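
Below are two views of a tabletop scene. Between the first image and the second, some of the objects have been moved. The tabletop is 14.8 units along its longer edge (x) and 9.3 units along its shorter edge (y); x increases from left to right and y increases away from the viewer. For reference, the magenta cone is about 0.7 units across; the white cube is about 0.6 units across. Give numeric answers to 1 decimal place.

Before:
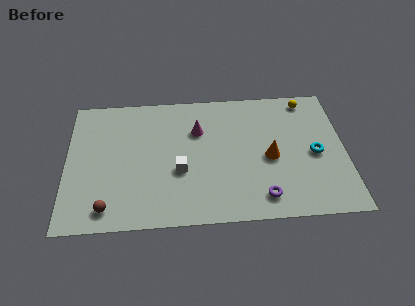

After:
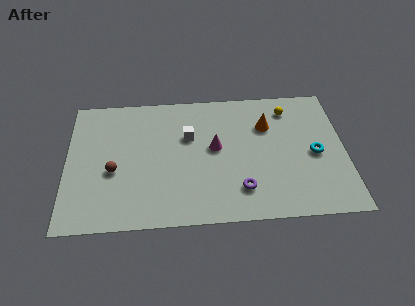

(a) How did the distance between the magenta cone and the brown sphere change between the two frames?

-1.4

The distance was about 7.0 in the first image and 5.6 in the second, so they moved 1.4 units closer together.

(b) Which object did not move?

the cyan torus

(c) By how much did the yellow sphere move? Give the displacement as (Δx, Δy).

(-1.0, -0.6)

The yellow sphere started near (12.9, 8.2) and ended near (11.9, 7.6).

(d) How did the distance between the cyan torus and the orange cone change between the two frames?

+0.9

They were about 2.4 units apart before and 3.3 after — 0.9 units further apart.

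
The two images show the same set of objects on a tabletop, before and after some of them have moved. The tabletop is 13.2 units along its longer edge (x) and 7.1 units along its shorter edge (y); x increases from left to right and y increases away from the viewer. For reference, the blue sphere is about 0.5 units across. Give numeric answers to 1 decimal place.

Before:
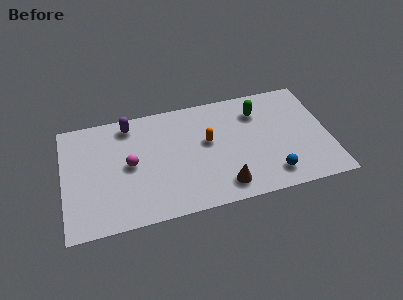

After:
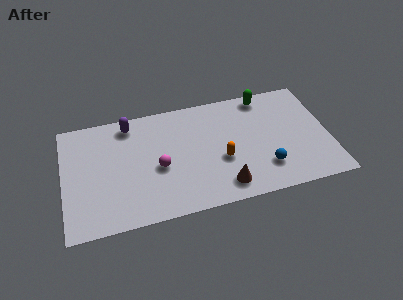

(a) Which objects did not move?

the brown cone and the purple capsule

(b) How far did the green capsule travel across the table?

1.0

The green capsule moved from about (9.8, 5.4) to (10.2, 6.3), a distance of √(0.4² + 0.9²) ≈ 1.0.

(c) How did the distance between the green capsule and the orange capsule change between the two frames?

+1.3

The distance was about 2.9 in the first image and 4.2 in the second, so they moved 1.3 units further apart.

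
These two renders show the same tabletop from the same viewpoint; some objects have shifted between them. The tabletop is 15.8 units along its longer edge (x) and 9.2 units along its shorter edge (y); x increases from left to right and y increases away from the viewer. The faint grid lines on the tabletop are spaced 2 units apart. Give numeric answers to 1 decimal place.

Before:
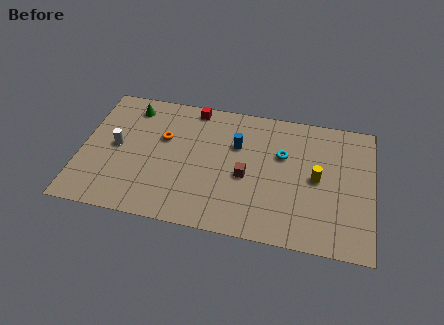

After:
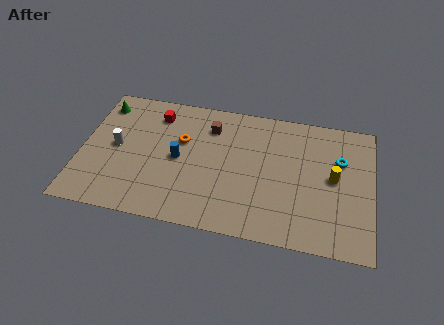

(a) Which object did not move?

the white cylinder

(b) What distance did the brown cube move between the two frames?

3.7

From (9.0, 4.0) to (6.9, 7.1), the brown cube covered √(2.1² + 3.1²) ≈ 3.7 units.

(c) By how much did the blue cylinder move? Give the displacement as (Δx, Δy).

(-3.1, -1.6)

The blue cylinder started near (8.4, 6.1) and ended near (5.3, 4.5).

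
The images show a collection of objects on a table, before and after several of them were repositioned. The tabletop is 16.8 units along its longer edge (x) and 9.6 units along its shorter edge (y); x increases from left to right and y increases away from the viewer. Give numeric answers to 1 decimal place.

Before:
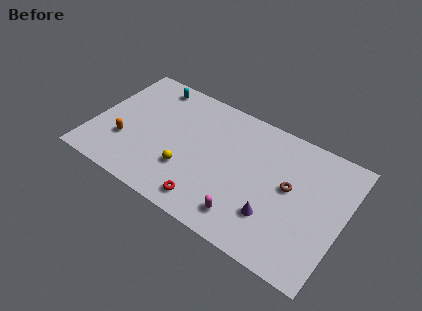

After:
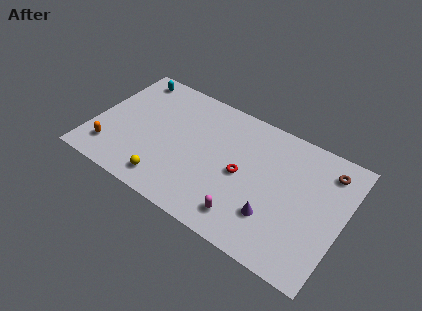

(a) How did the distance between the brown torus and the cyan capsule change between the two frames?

+3.2

Before: roughly 10.5 units apart; after: 13.7. That's 3.2 units further apart.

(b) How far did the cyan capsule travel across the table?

1.5

The cyan capsule moved from about (3.2, 8.4) to (1.7, 8.4), a distance of √(1.5² + 0.0²) ≈ 1.5.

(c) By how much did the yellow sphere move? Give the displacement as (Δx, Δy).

(-1.1, -1.5)

The yellow sphere started near (6.6, 3.0) and ended near (5.5, 1.5).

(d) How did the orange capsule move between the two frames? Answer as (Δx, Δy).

(-0.8, -1.1)

From the two frames, the orange capsule sits at roughly (2.3, 3.1) before and (1.5, 2.0) after.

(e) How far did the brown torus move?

3.3

The brown torus moved from about (13.2, 5.3) to (15.4, 7.8), a distance of √(2.2² + 2.5²) ≈ 3.3.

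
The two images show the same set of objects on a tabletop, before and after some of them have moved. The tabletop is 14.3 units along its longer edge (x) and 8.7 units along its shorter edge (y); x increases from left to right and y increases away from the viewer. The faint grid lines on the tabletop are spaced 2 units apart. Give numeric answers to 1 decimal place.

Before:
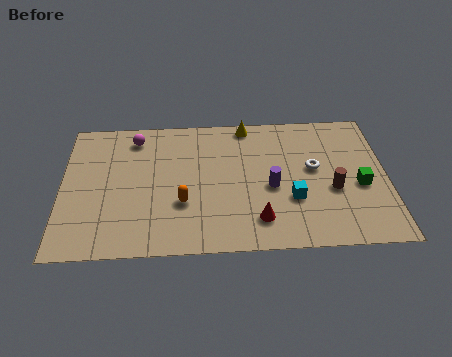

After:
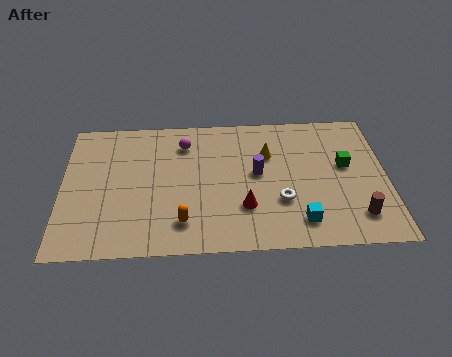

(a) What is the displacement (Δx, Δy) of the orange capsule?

(0.0, -1.2)

The orange capsule started near (5.3, 3.0) and ended near (5.3, 1.8).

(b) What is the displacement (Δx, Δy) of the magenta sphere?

(2.2, -0.5)

The magenta sphere was at about (3.2, 7.3) and moved to about (5.4, 6.8).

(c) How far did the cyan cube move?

1.4

The cyan cube was near (10.1, 3.0) before and (10.4, 1.6) after, so it travelled √(0.3² + 1.4²) ≈ 1.4 units.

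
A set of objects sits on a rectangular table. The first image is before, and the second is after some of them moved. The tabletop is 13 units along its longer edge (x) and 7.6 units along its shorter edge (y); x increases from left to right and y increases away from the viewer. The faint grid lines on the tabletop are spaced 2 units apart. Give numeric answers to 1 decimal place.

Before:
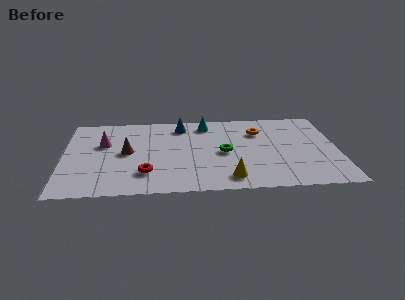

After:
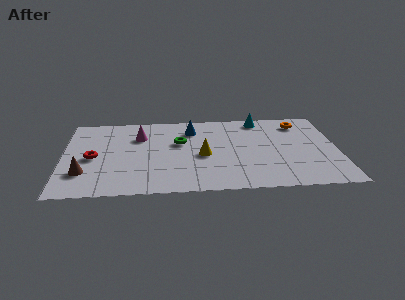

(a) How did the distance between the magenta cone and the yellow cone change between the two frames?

-3.3

Before: roughly 6.9 units apart; after: 3.6. That's 3.3 units closer together.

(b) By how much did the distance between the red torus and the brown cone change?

-0.7

The distance was about 2.2 in the first image and 1.5 in the second, so they moved 0.7 units closer together.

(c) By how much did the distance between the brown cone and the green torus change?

+0.6

They were about 4.6 units apart before and 5.2 after — 0.6 units further apart.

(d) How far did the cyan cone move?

2.6

The cyan cone moved from about (6.8, 6.4) to (9.4, 6.7), a distance of √(2.6² + 0.3²) ≈ 2.6.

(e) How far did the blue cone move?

0.6

The blue cone moved from about (5.6, 6.3) to (6.1, 5.9), a distance of √(0.5² + 0.4²) ≈ 0.6.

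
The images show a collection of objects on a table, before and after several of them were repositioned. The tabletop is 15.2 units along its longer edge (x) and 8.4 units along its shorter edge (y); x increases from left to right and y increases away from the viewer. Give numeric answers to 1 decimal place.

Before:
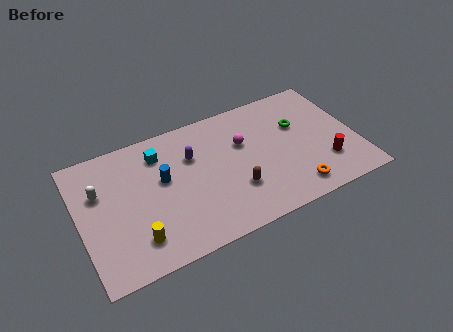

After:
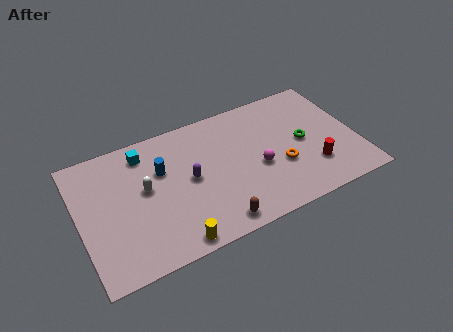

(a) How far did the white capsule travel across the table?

2.5

From (1.2, 5.5) to (3.6, 4.7), the white capsule covered √(2.4² + 0.8²) ≈ 2.5 units.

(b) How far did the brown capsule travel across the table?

2.1

From (8.3, 2.6) to (7.0, 1.0), the brown capsule covered √(1.3² + 1.6²) ≈ 2.1 units.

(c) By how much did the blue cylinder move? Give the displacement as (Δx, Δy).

(0.0, 0.6)

The blue cylinder was at about (4.6, 4.9) and moved to about (4.6, 5.5).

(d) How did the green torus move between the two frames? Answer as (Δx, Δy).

(0.1, -1.2)

From the two frames, the green torus sits at roughly (12.2, 5.4) before and (12.3, 4.2) after.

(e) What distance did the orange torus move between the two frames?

1.9

The orange torus moved from about (11.4, 1.3) to (10.9, 3.1), a distance of √(0.5² + 1.8²) ≈ 1.9.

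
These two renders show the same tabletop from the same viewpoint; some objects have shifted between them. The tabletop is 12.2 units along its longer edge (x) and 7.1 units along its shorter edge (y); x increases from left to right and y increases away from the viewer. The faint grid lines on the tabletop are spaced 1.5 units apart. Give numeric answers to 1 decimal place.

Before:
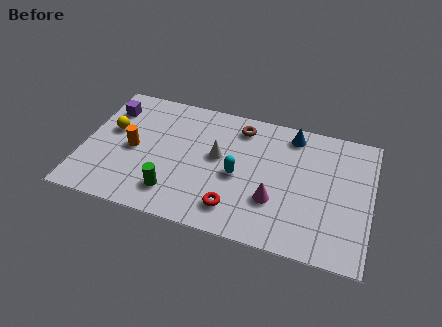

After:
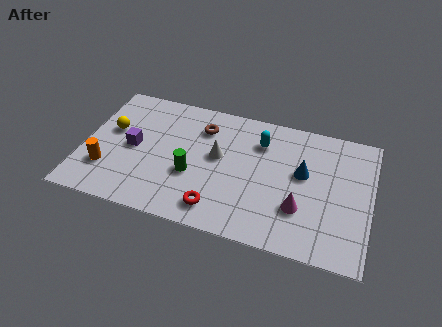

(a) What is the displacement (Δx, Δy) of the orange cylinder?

(-1.0, -1.4)

The orange cylinder was at about (2.1, 3.4) and moved to about (1.1, 2.0).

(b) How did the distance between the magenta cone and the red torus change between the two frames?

+1.7

The distance was about 1.8 in the first image and 3.5 in the second, so they moved 1.7 units further apart.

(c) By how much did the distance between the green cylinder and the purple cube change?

-2.3

Before: roughly 5.0 units apart; after: 2.7. That's 2.3 units closer together.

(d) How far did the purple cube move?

2.2

From (0.9, 5.4) to (2.1, 3.5), the purple cube covered √(1.2² + 1.9²) ≈ 2.2 units.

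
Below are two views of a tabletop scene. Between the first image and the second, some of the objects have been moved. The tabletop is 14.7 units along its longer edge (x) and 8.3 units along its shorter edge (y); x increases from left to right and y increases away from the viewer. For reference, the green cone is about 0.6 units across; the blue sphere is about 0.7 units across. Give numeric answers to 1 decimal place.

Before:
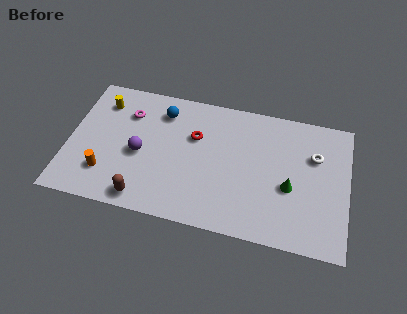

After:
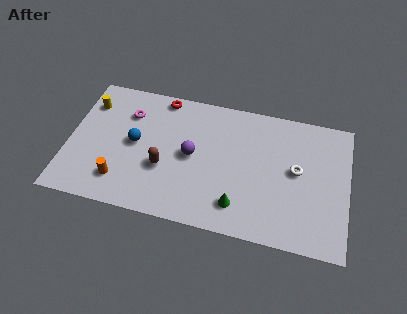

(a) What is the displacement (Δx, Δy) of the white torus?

(-0.9, -1.1)

The white torus started near (12.9, 5.6) and ended near (12.0, 4.5).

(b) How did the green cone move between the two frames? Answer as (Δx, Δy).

(-2.6, -1.7)

The green cone was at about (11.7, 3.4) and moved to about (9.1, 1.7).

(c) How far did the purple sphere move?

2.7

The purple sphere was near (3.8, 3.7) before and (6.5, 4.2) after, so it travelled √(2.7² + 0.5²) ≈ 2.7 units.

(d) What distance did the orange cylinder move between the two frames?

0.9

The orange cylinder moved from about (2.1, 2.1) to (2.9, 1.8), a distance of √(0.8² + 0.3²) ≈ 0.9.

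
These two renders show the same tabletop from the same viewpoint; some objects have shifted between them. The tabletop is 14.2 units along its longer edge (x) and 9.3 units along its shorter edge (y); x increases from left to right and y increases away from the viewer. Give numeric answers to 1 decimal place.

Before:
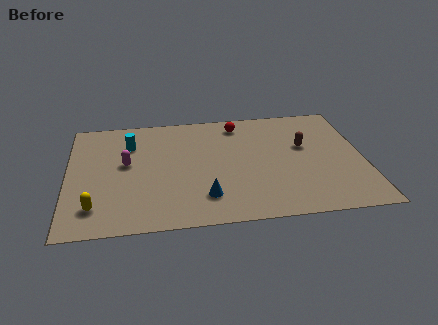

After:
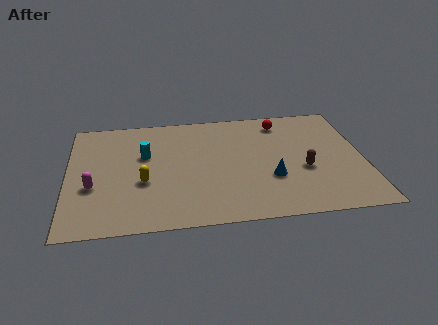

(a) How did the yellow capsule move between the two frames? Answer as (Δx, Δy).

(2.3, 1.7)

From the two frames, the yellow capsule sits at roughly (1.3, 1.9) before and (3.6, 3.6) after.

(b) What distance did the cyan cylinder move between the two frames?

1.2

The cyan cylinder was near (3.0, 6.8) before and (3.7, 5.8) after, so it travelled √(0.7² + 1.0²) ≈ 1.2 units.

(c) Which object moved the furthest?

the blue cone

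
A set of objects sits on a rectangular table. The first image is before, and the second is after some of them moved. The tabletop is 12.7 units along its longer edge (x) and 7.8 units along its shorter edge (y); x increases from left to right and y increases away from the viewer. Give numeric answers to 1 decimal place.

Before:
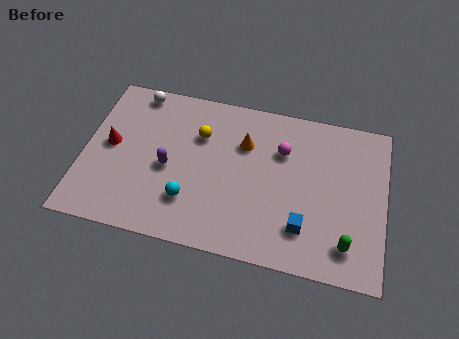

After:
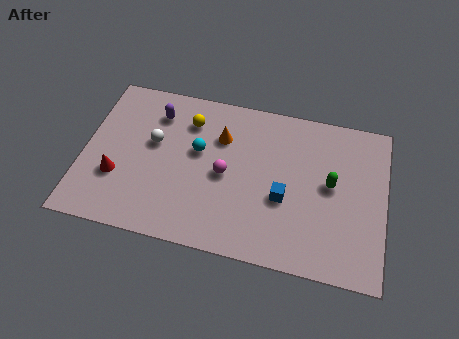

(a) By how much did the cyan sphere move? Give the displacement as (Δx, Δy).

(0.2, 2.5)

From the two frames, the cyan sphere sits at roughly (4.6, 2.1) before and (4.8, 4.6) after.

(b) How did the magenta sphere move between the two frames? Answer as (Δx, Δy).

(-2.3, -1.7)

The magenta sphere was at about (8.3, 5.4) and moved to about (6.0, 3.7).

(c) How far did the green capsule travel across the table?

2.8

From (11.2, 1.5) to (10.4, 4.2), the green capsule covered √(0.8² + 2.7²) ≈ 2.8 units.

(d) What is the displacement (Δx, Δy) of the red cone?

(0.4, -1.5)

The red cone was at about (1.1, 4.1) and moved to about (1.5, 2.6).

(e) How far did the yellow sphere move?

0.8

The yellow sphere moved from about (4.8, 5.4) to (4.3, 6.0), a distance of √(0.5² + 0.6²) ≈ 0.8.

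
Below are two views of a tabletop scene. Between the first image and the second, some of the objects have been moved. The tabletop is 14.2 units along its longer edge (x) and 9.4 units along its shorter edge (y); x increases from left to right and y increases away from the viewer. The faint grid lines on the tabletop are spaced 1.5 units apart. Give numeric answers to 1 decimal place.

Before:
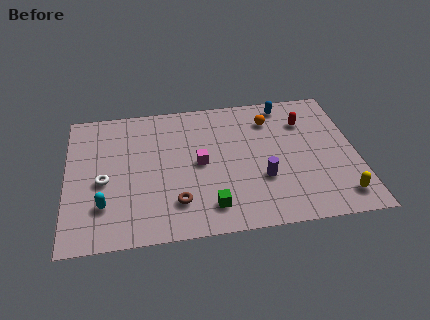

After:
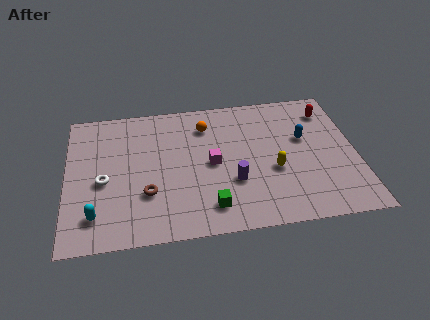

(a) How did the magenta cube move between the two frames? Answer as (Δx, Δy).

(0.6, -0.1)

The magenta cube was at about (6.5, 4.7) and moved to about (7.1, 4.6).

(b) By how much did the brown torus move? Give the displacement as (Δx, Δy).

(-1.4, 0.8)

The brown torus started near (5.3, 2.2) and ended near (3.9, 3.0).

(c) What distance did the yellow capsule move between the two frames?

3.8

The yellow capsule moved from about (13.2, 1.5) to (10.1, 3.7), a distance of √(3.1² + 2.2²) ≈ 3.8.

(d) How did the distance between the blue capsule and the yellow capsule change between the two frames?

-4.6

The distance was about 7.2 in the first image and 2.6 in the second, so they moved 4.6 units closer together.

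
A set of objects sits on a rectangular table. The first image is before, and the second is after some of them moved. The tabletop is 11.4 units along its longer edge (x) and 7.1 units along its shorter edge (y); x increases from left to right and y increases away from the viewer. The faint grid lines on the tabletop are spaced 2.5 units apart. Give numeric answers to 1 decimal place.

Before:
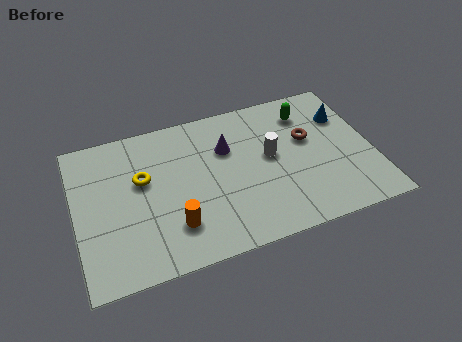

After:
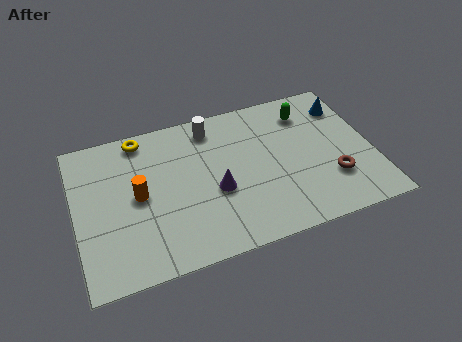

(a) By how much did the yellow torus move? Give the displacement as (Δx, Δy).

(0.1, 2.0)

The yellow torus was at about (2.6, 4.3) and moved to about (2.7, 6.3).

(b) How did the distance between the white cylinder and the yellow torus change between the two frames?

-2.2

They were about 4.9 units apart before and 2.7 after — 2.2 units closer together.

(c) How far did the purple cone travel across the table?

2.0

The purple cone moved from about (5.9, 4.8) to (5.3, 2.9), a distance of √(0.6² + 1.9²) ≈ 2.0.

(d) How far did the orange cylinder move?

2.2

The orange cylinder was near (3.6, 1.8) before and (2.4, 3.6) after, so it travelled √(1.2² + 1.8²) ≈ 2.2 units.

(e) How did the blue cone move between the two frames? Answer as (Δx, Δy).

(0.1, 0.5)

The blue cone was at about (10.5, 5.0) and moved to about (10.6, 5.5).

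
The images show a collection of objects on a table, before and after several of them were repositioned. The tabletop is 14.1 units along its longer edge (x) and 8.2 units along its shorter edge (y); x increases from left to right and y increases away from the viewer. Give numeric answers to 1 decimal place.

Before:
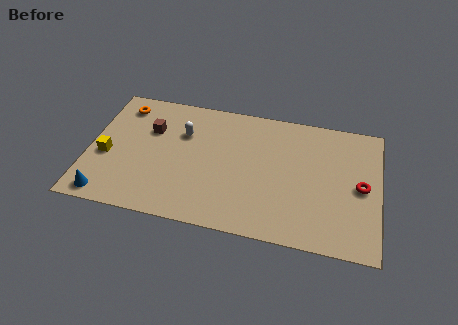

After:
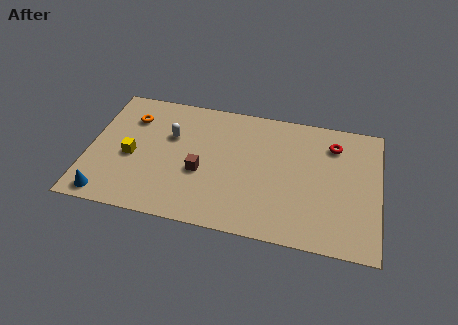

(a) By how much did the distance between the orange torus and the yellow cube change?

-0.9

The distance was about 3.4 in the first image and 2.5 in the second, so they moved 0.9 units closer together.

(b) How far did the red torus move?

2.8

From (13.2, 4.0) to (11.8, 6.4), the red torus covered √(1.4² + 2.4²) ≈ 2.8 units.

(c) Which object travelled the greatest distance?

the brown cube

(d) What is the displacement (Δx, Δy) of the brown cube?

(2.6, -2.2)

From the two frames, the brown cube sits at roughly (2.9, 5.5) before and (5.5, 3.3) after.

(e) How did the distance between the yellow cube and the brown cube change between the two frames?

+0.5

The distance was about 2.9 in the first image and 3.4 in the second, so they moved 0.5 units further apart.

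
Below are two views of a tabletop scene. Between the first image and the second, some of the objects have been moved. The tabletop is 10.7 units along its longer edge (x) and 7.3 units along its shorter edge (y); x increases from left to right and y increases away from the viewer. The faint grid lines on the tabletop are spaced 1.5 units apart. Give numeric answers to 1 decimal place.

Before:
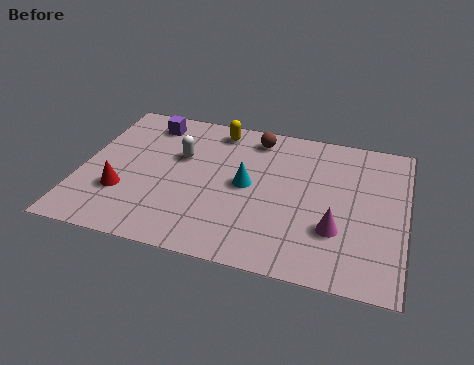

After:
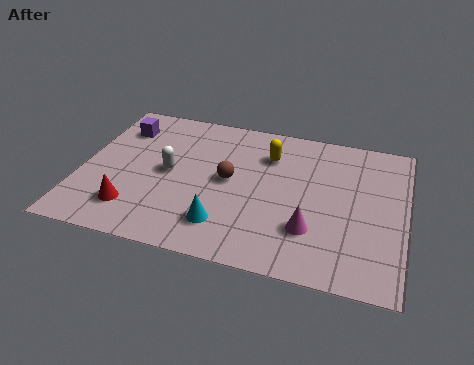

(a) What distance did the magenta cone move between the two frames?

0.8

The magenta cone was near (8.5, 2.3) before and (7.7, 2.1) after, so it travelled √(0.8² + 0.2²) ≈ 0.8 units.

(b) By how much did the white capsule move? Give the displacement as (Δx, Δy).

(-0.3, -0.9)

The white capsule was at about (3.2, 4.6) and moved to about (2.9, 3.7).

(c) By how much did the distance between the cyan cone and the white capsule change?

+0.4

Before: roughly 2.5 units apart; after: 2.9. That's 0.4 units further apart.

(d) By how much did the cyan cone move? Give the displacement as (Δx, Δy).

(-0.6, -2.1)

The cyan cone started near (5.5, 3.7) and ended near (4.9, 1.6).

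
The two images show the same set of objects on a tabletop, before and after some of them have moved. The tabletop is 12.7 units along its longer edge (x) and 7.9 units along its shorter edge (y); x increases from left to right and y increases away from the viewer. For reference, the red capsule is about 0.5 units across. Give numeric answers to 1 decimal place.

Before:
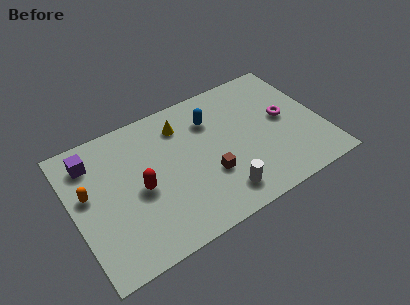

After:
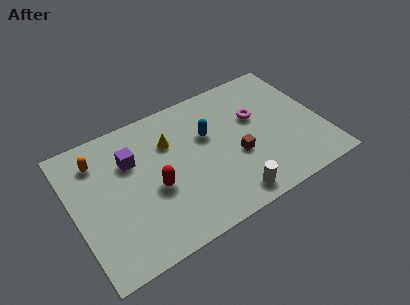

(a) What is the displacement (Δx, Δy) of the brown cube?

(1.5, 0.4)

The brown cube was at about (6.7, 2.7) and moved to about (8.2, 3.1).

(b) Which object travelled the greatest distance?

the purple cube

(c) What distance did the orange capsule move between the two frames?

1.7

From (0.8, 4.6) to (1.5, 6.2), the orange capsule covered √(0.7² + 1.6²) ≈ 1.7 units.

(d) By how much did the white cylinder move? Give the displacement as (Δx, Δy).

(0.4, -0.4)

The white cylinder started near (7.1, 1.4) and ended near (7.5, 1.0).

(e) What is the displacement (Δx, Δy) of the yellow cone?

(-0.7, -0.7)

The yellow cone started near (5.8, 6.2) and ended near (5.1, 5.5).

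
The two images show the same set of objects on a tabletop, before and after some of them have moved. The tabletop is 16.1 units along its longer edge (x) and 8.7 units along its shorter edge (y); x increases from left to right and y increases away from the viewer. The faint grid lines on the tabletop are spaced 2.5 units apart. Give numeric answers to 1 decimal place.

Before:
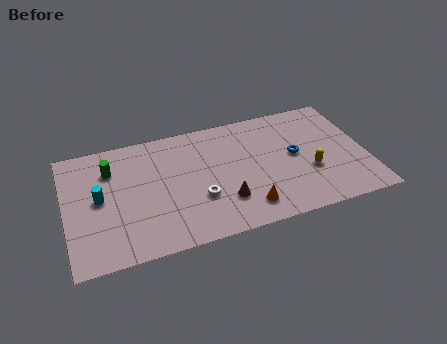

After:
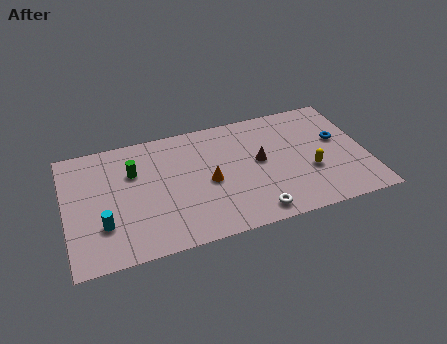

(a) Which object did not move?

the yellow capsule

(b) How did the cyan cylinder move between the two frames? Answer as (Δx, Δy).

(0.1, -1.9)

The cyan cylinder started near (1.8, 4.5) and ended near (1.9, 2.6).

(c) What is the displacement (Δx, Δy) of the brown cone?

(2.1, 2.3)

The brown cone started near (8.3, 2.4) and ended near (10.4, 4.7).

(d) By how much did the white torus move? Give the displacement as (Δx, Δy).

(2.8, -1.9)

From the two frames, the white torus sits at roughly (7.0, 3.0) before and (9.8, 1.1) after.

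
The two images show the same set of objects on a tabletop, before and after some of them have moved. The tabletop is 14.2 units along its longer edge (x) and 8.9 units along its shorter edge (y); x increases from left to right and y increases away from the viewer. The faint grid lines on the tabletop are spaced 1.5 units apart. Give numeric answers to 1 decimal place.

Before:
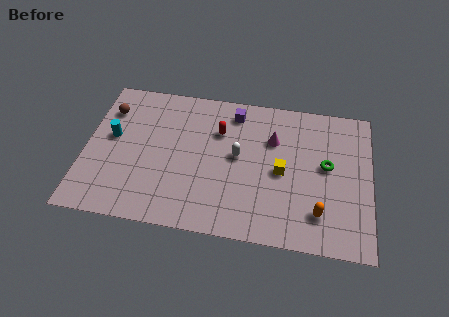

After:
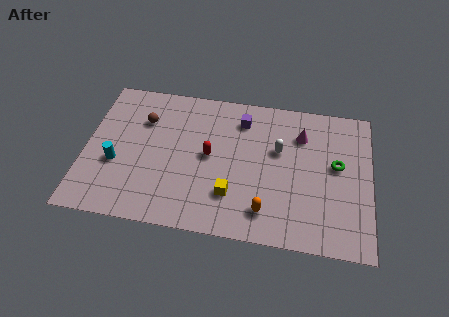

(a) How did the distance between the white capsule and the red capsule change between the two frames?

+1.8

They were about 1.7 units apart before and 3.5 after — 1.8 units further apart.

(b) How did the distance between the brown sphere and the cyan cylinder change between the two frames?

+1.4

They were about 1.7 units apart before and 3.1 after — 1.4 units further apart.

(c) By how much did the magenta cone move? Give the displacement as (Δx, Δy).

(1.4, 0.5)

The magenta cone started near (9.3, 6.1) and ended near (10.7, 6.6).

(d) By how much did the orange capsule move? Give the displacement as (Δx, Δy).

(-2.6, -0.3)

The orange capsule was at about (11.7, 2.0) and moved to about (9.1, 1.7).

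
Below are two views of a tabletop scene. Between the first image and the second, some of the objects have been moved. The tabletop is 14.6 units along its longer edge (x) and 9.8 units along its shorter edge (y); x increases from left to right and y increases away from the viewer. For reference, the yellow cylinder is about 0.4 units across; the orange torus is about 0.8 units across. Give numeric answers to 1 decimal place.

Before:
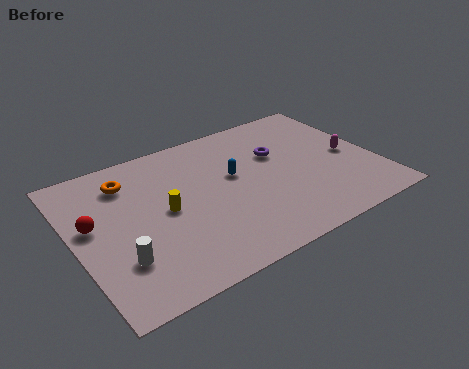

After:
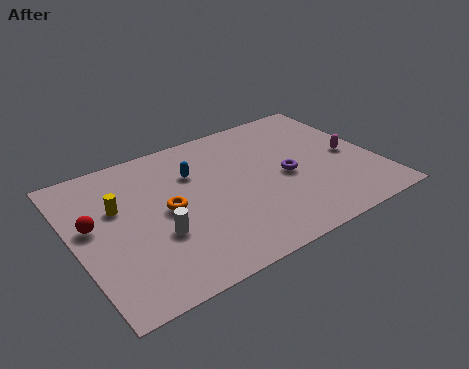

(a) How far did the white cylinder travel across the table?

2.0

From (1.8, 2.8) to (3.7, 3.5), the white cylinder covered √(1.9² + 0.7²) ≈ 2.0 units.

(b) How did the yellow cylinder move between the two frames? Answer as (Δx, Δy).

(-2.1, 1.3)

The yellow cylinder was at about (4.3, 4.9) and moved to about (2.2, 6.2).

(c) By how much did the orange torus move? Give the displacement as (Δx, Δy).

(1.5, -2.8)

The orange torus started near (2.9, 7.7) and ended near (4.4, 4.9).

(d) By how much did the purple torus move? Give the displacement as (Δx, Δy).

(0.1, -1.8)

The purple torus started near (10.1, 6.3) and ended near (10.2, 4.5).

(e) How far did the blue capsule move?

2.1

From (7.8, 5.7) to (6.0, 6.8), the blue capsule covered √(1.8² + 1.1²) ≈ 2.1 units.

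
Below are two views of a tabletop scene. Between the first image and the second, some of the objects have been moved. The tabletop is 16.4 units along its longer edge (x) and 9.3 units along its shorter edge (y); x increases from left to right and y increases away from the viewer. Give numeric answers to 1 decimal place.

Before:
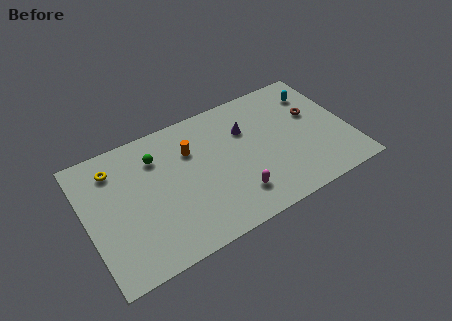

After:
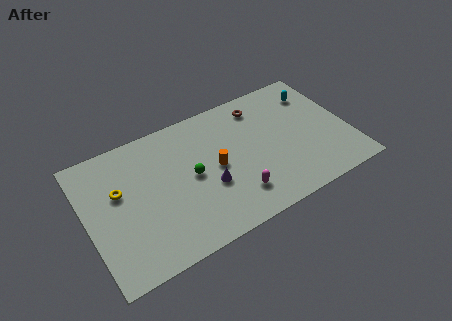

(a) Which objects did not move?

the magenta capsule and the cyan capsule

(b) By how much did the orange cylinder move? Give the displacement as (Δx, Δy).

(1.3, -1.9)

From the two frames, the orange cylinder sits at roughly (6.7, 6.5) before and (8.0, 4.6) after.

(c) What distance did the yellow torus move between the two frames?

1.7

The yellow torus was near (2.0, 7.4) before and (2.1, 5.7) after, so it travelled √(0.1² + 1.7²) ≈ 1.7 units.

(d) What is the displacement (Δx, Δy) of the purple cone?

(-2.8, -2.9)

The purple cone started near (10.2, 6.4) and ended near (7.4, 3.5).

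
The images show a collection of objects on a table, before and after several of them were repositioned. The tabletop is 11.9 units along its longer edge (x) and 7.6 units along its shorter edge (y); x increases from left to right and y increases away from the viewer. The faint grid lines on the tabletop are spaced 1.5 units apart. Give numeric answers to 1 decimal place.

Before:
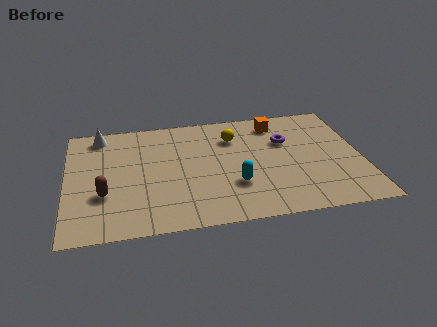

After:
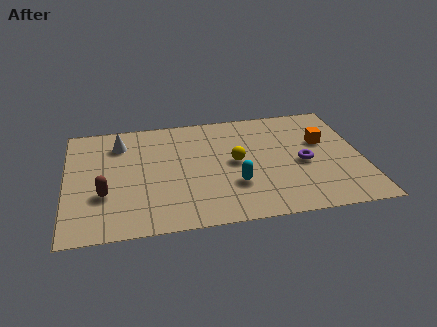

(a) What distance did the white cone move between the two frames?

1.1

From (1.4, 6.6) to (2.2, 5.9), the white cone covered √(0.8² + 0.7²) ≈ 1.1 units.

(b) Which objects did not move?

the cyan capsule and the brown capsule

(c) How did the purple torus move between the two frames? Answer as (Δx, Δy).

(0.6, -1.6)

The purple torus was at about (8.9, 5.0) and moved to about (9.5, 3.4).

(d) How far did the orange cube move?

2.4

The orange cube was near (8.6, 6.3) before and (10.4, 4.7) after, so it travelled √(1.8² + 1.6²) ≈ 2.4 units.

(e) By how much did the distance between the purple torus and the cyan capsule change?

-0.4

They were about 3.4 units apart before and 3.0 after — 0.4 units closer together.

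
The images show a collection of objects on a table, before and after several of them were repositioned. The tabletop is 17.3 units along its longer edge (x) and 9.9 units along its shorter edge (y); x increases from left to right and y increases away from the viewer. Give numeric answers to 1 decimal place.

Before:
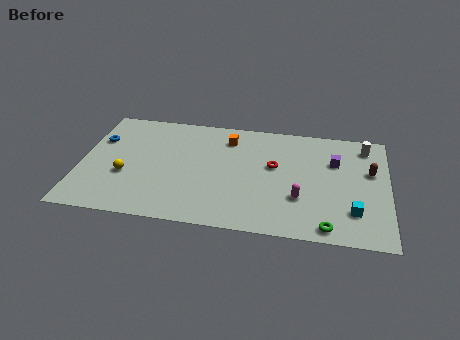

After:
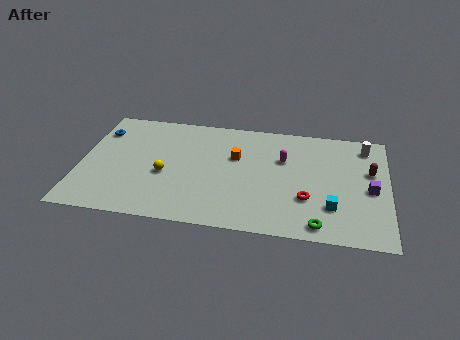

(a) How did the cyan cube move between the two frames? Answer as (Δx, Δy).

(-1.2, 0.2)

From the two frames, the cyan cube sits at roughly (15.4, 2.5) before and (14.2, 2.7) after.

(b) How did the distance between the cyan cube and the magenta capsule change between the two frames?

+1.6

Before: roughly 3.1 units apart; after: 4.7. That's 1.6 units further apart.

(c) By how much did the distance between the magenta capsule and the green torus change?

+3.1

They were about 2.7 units apart before and 5.8 after — 3.1 units further apart.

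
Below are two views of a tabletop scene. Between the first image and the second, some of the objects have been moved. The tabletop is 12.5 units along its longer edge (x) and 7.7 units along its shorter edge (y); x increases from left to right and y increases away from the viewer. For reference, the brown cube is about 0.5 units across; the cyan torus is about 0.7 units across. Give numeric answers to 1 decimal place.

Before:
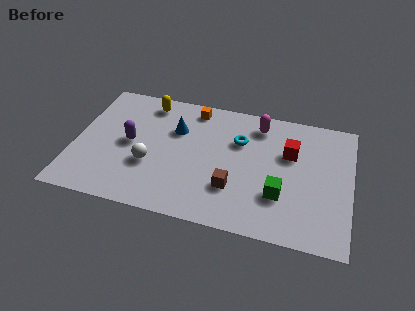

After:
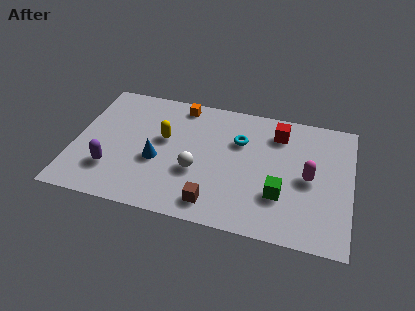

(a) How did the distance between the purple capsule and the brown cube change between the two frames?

-0.3

The distance was about 5.1 in the first image and 4.8 in the second, so they moved 0.3 units closer together.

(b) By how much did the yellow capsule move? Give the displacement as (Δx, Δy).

(0.9, -2.1)

The yellow capsule was at about (3.1, 6.6) and moved to about (4.0, 4.5).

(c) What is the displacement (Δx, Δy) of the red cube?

(-0.6, 1.1)

The red cube started near (9.7, 5.0) and ended near (9.1, 6.1).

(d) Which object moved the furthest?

the magenta capsule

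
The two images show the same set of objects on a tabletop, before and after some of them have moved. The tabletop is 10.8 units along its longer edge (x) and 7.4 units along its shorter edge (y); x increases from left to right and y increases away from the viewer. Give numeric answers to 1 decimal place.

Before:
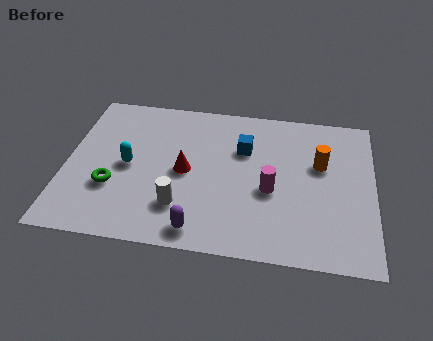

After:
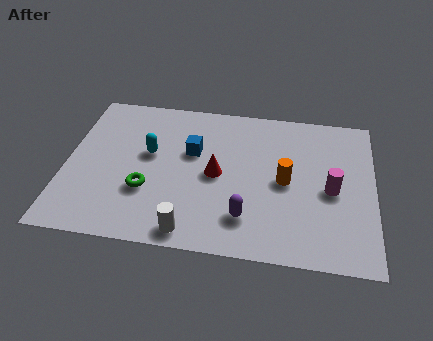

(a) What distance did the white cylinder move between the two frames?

1.2

The white cylinder moved from about (4.1, 1.9) to (4.5, 0.8), a distance of √(0.4² + 1.1²) ≈ 1.2.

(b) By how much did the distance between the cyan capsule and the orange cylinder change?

-1.9

They were about 6.8 units apart before and 4.9 after — 1.9 units closer together.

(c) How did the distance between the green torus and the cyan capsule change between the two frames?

+0.6

They were about 1.2 units apart before and 1.8 after — 0.6 units further apart.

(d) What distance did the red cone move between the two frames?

1.1

The red cone was near (4.2, 3.6) before and (5.3, 3.6) after, so it travelled √(1.1² + 0.0²) ≈ 1.1 units.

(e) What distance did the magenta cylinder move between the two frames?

2.1

From (7.2, 3.1) to (9.3, 3.4), the magenta cylinder covered √(2.1² + 0.3²) ≈ 2.1 units.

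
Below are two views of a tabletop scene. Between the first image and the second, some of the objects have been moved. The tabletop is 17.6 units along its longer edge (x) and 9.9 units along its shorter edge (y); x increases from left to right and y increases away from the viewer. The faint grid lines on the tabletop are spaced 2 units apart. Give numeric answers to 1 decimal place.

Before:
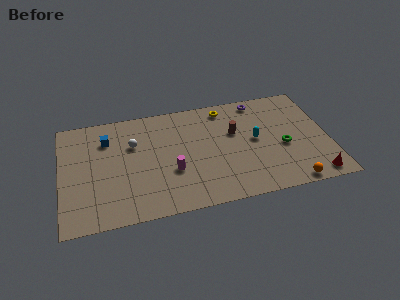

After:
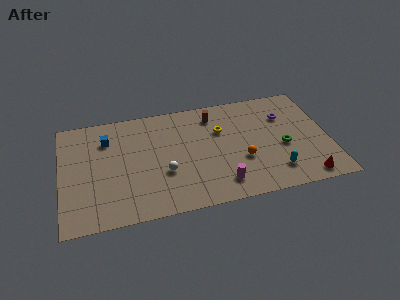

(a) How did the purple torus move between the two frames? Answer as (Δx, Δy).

(1.6, -1.8)

From the two frames, the purple torus sits at roughly (13.3, 8.8) before and (14.9, 7.0) after.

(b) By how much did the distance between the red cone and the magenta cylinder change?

-4.0

The distance was about 9.5 in the first image and 5.5 in the second, so they moved 4.0 units closer together.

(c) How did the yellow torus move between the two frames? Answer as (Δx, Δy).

(-0.4, -2.0)

The yellow torus started near (11.0, 8.6) and ended near (10.6, 6.6).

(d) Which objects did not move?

the green torus and the blue cube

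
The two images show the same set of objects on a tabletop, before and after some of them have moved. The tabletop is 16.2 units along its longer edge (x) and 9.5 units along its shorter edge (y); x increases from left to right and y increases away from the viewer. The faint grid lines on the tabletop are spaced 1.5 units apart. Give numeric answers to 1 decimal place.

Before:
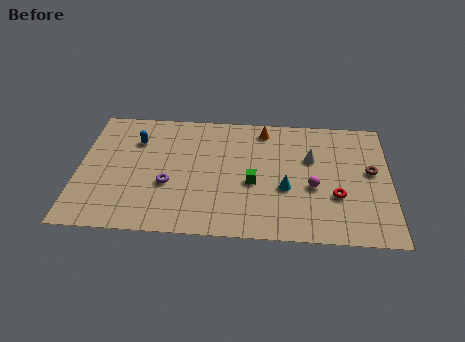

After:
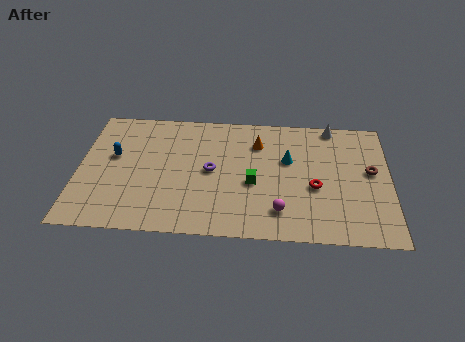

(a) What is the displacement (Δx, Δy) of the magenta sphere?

(-1.7, -1.9)

From the two frames, the magenta sphere sits at roughly (12.2, 3.9) before and (10.5, 2.0) after.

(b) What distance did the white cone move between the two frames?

2.8

The white cone was near (12.1, 6.1) before and (13.2, 8.7) after, so it travelled √(1.1² + 2.6²) ≈ 2.8 units.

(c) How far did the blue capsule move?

1.7

The blue capsule was near (2.9, 6.9) before and (1.8, 5.6) after, so it travelled √(1.1² + 1.3²) ≈ 1.7 units.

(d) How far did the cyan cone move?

2.2

From (10.8, 3.7) to (10.9, 5.9), the cyan cone covered √(0.1² + 2.2²) ≈ 2.2 units.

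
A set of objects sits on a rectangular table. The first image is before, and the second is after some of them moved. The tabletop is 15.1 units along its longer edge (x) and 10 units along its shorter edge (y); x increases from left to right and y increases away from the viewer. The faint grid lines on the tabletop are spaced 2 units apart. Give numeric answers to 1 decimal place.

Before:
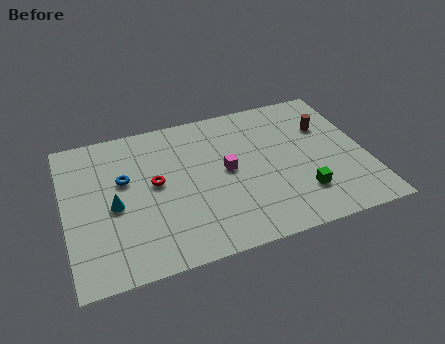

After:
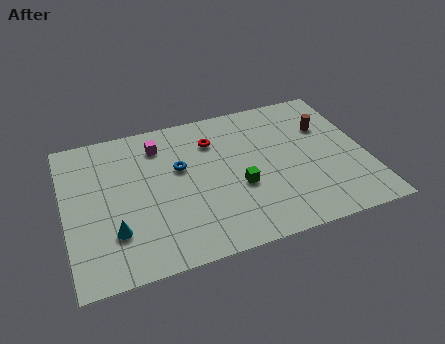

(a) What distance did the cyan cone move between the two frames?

1.7

From (2.4, 4.5) to (2.3, 2.8), the cyan cone covered √(0.1² + 1.7²) ≈ 1.7 units.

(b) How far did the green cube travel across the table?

3.3

From (11.6, 2.5) to (8.6, 3.9), the green cube covered √(3.0² + 1.4²) ≈ 3.3 units.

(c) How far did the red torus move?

3.7

The red torus moved from about (4.5, 5.4) to (7.6, 7.5), a distance of √(3.1² + 2.1²) ≈ 3.7.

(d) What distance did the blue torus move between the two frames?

2.8

The blue torus moved from about (3.0, 6.1) to (5.8, 6.1), a distance of √(2.8² + 0.0²) ≈ 2.8.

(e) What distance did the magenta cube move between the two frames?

4.3

From (8.1, 5.2) to (4.9, 8.0), the magenta cube covered √(3.2² + 2.8²) ≈ 4.3 units.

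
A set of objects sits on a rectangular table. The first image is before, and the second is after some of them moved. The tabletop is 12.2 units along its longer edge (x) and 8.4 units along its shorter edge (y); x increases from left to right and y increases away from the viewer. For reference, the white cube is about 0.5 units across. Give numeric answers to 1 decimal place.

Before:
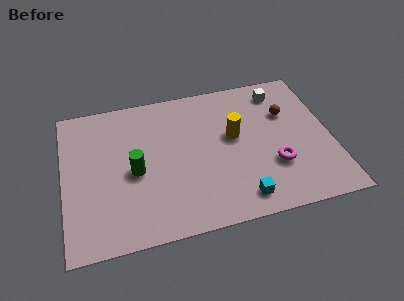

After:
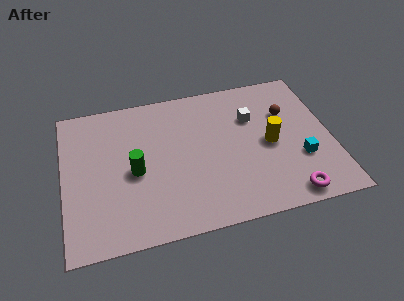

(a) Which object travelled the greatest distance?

the cyan cube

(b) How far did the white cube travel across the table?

1.9

From (10.1, 7.0) to (8.7, 5.7), the white cube covered √(1.4² + 1.3²) ≈ 1.9 units.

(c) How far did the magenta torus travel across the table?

1.9

The magenta torus moved from about (9.5, 2.7) to (10.0, 0.9), a distance of √(0.5² + 1.8²) ≈ 1.9.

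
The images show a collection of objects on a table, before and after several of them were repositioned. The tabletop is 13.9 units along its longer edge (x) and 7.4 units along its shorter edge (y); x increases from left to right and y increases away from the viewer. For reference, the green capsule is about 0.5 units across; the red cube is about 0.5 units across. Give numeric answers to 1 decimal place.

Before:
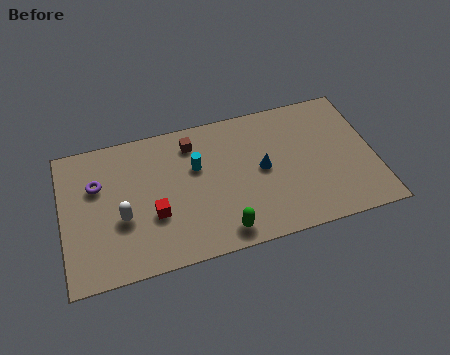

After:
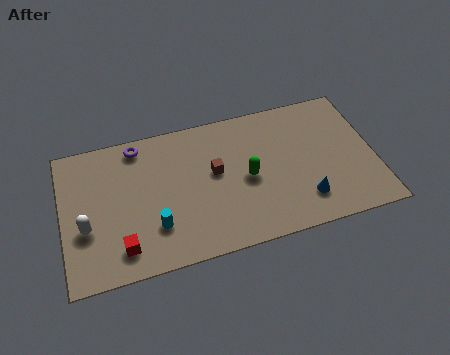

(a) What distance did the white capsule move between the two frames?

1.6

The white capsule moved from about (2.6, 2.9) to (1.0, 2.8), a distance of √(1.6² + 0.1²) ≈ 1.6.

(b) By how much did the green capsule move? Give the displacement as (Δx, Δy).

(1.3, 2.5)

The green capsule was at about (6.9, 1.0) and moved to about (8.2, 3.5).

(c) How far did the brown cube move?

2.0

From (5.9, 6.0) to (6.8, 4.2), the brown cube covered √(0.9² + 1.8²) ≈ 2.0 units.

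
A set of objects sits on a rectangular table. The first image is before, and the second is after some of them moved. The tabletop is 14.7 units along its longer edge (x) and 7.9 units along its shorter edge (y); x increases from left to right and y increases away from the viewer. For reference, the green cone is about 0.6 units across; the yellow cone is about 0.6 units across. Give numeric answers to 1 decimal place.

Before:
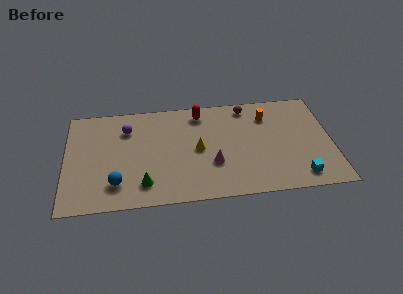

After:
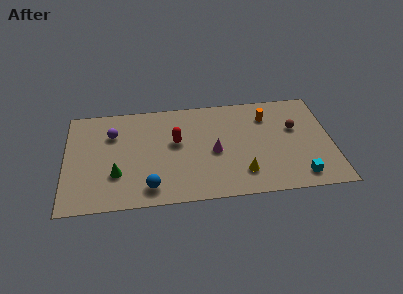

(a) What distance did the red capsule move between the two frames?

2.5

The red capsule moved from about (7.5, 6.7) to (6.1, 4.6), a distance of √(1.4² + 2.1²) ≈ 2.5.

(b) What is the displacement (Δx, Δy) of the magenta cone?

(0.1, 0.9)

From the two frames, the magenta cone sits at roughly (8.1, 2.7) before and (8.2, 3.6) after.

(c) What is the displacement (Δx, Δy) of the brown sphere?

(2.6, -2.0)

From the two frames, the brown sphere sits at roughly (10.1, 6.9) before and (12.7, 4.9) after.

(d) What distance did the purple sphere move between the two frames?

0.9

From (3.4, 5.9) to (2.6, 5.6), the purple sphere covered √(0.8² + 0.3²) ≈ 0.9 units.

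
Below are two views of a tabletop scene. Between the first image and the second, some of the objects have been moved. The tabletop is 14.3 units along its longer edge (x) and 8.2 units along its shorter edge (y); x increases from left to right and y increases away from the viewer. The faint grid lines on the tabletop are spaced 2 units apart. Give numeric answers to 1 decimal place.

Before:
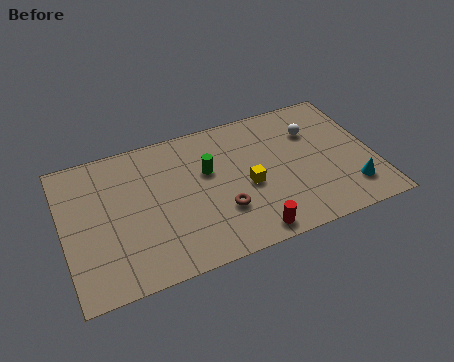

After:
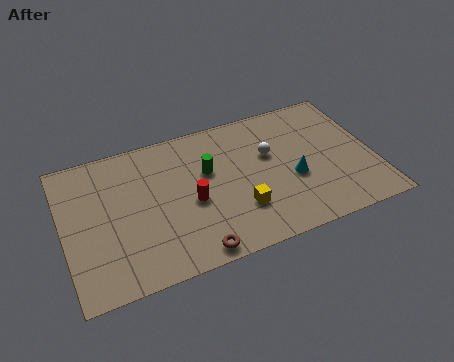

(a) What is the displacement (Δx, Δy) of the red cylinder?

(-2.4, 2.7)

The red cylinder was at about (8.2, 0.9) and moved to about (5.8, 3.6).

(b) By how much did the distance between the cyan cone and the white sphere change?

-2.2

The distance was about 4.2 in the first image and 2.0 in the second, so they moved 2.2 units closer together.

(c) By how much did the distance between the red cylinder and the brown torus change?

+0.8

Before: roughly 2.0 units apart; after: 2.8. That's 0.8 units further apart.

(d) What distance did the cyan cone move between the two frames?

2.9

From (13.0, 1.8) to (10.5, 3.3), the cyan cone covered √(2.5² + 1.5²) ≈ 2.9 units.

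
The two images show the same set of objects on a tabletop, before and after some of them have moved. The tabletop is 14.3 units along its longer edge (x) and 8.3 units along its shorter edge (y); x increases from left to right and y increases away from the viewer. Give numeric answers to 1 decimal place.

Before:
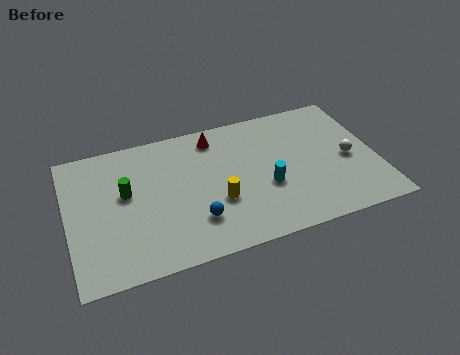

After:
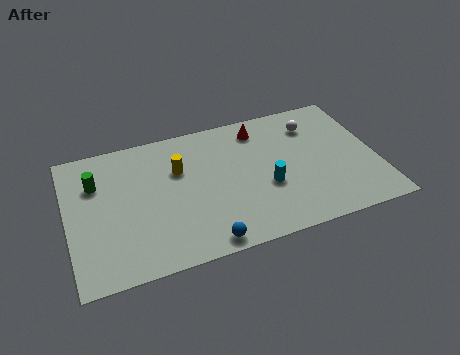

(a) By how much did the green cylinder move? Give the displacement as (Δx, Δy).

(-1.3, 1.0)

The green cylinder started near (2.7, 4.8) and ended near (1.4, 5.8).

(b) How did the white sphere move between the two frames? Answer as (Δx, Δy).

(-1.4, 2.6)

The white sphere started near (13.0, 3.8) and ended near (11.6, 6.4).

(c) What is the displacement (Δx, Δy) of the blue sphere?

(0.3, -1.4)

The blue sphere started near (5.7, 2.2) and ended near (6.0, 0.8).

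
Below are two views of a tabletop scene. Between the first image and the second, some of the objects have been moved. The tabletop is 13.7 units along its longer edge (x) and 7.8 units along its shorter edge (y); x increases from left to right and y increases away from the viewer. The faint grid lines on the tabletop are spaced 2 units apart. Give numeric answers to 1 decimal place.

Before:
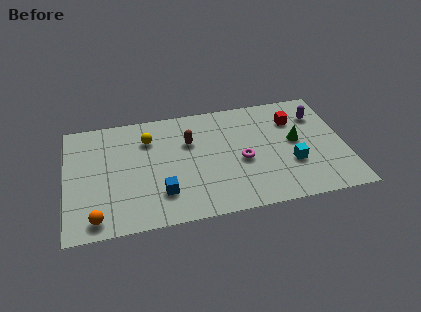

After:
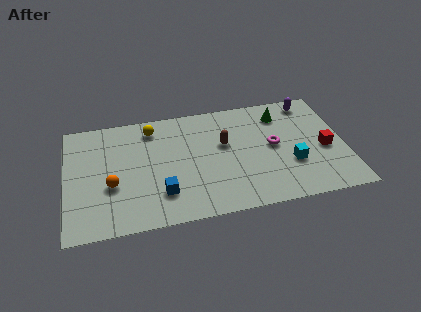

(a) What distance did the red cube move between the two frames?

2.7

The red cube was near (11.3, 5.7) before and (12.7, 3.4) after, so it travelled √(1.4² + 2.3²) ≈ 2.7 units.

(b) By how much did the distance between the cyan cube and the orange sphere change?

-0.9

They were about 9.7 units apart before and 8.8 after — 0.9 units closer together.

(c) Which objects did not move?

the cyan cube and the blue cube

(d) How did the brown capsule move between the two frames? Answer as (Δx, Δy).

(1.7, -0.5)

The brown capsule was at about (6.1, 5.2) and moved to about (7.8, 4.7).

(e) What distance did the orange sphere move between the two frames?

2.2

The orange sphere was near (1.4, 1.0) before and (2.2, 3.0) after, so it travelled √(0.8² + 2.0²) ≈ 2.2 units.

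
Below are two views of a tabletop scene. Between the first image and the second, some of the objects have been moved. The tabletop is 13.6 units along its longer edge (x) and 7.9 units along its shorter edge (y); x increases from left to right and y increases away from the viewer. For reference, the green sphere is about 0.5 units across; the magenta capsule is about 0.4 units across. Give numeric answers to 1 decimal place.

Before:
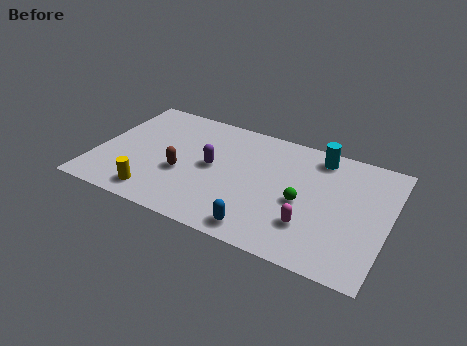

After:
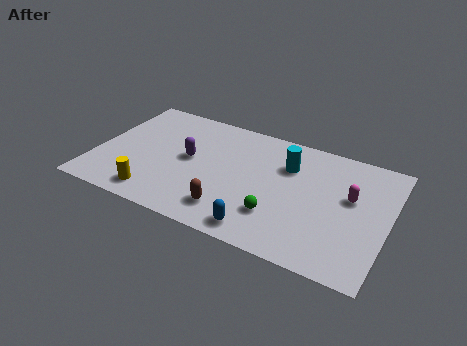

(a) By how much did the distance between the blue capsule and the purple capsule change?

+0.9

Before: roughly 4.1 units apart; after: 5.0. That's 0.9 units further apart.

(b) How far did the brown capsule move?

2.9

The brown capsule was near (4.1, 3.1) before and (6.6, 1.6) after, so it travelled √(2.5² + 1.5²) ≈ 2.9 units.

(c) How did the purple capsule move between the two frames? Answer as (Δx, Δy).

(-1.1, 0.1)

From the two frames, the purple capsule sits at roughly (5.4, 4.1) before and (4.3, 4.2) after.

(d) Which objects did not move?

the yellow cylinder and the blue capsule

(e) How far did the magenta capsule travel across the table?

3.0

From (10.2, 2.2) to (11.8, 4.7), the magenta capsule covered √(1.6² + 2.5²) ≈ 3.0 units.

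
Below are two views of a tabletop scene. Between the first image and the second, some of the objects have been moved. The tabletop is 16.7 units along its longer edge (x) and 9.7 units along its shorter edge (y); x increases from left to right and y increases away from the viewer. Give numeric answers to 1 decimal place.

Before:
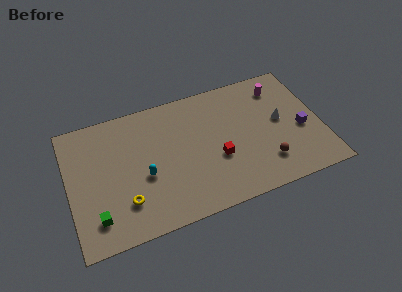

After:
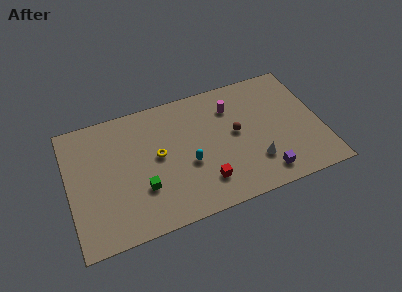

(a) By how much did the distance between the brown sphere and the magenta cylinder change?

-3.6

The distance was about 5.7 in the first image and 2.1 in the second, so they moved 3.6 units closer together.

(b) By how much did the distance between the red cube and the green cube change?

-4.2

They were about 8.3 units apart before and 4.1 after — 4.2 units closer together.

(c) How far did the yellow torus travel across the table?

3.6

From (3.5, 2.5) to (5.9, 5.2), the yellow torus covered √(2.4² + 2.7²) ≈ 3.6 units.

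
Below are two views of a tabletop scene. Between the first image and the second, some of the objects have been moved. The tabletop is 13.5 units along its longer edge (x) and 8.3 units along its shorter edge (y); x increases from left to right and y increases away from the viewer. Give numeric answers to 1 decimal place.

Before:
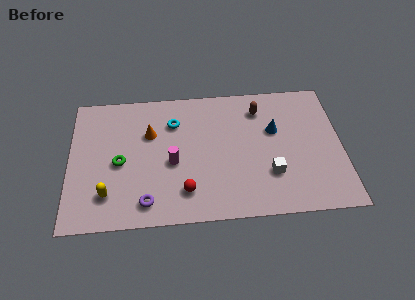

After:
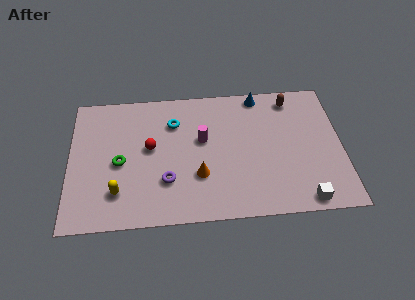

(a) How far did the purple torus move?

1.6

The purple torus moved from about (3.8, 1.3) to (4.8, 2.5), a distance of √(1.0² + 1.2²) ≈ 1.6.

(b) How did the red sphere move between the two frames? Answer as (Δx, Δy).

(-1.7, 2.8)

The red sphere was at about (5.7, 1.8) and moved to about (4.0, 4.6).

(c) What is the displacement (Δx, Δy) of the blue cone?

(-0.7, 2.3)

The blue cone was at about (10.2, 5.2) and moved to about (9.5, 7.5).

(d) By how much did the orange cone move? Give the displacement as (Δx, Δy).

(2.4, -2.8)

From the two frames, the orange cone sits at roughly (4.0, 5.5) before and (6.4, 2.7) after.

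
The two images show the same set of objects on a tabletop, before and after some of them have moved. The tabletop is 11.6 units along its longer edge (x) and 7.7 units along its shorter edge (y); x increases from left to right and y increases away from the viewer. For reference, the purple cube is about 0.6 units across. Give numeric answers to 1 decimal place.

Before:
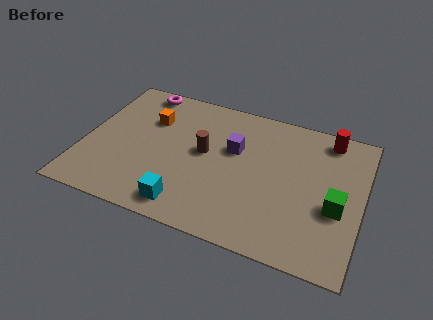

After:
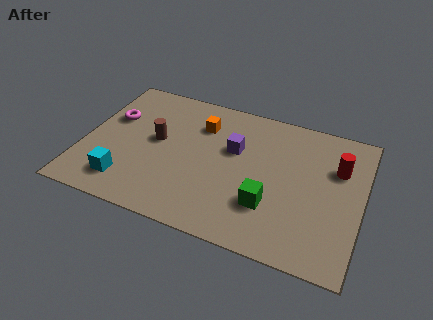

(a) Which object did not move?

the purple cube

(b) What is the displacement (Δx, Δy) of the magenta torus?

(-1.0, -2.0)

The magenta torus was at about (2.0, 6.9) and moved to about (1.0, 4.9).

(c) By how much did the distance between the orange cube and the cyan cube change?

+0.3

They were about 4.7 units apart before and 5.0 after — 0.3 units further apart.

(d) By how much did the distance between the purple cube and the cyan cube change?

+1.3

The distance was about 4.0 in the first image and 5.3 in the second, so they moved 1.3 units further apart.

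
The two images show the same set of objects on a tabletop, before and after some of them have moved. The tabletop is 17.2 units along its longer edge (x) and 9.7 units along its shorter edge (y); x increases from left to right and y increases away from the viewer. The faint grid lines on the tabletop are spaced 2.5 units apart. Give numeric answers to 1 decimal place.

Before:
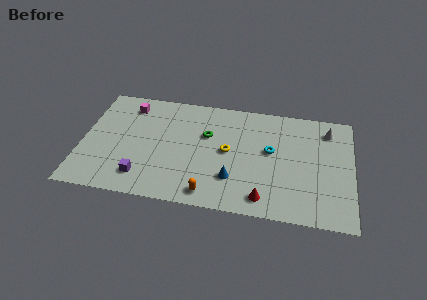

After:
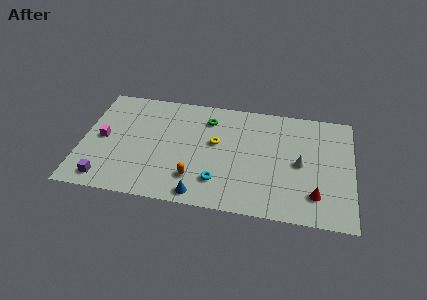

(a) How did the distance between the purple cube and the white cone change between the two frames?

-0.4

They were about 13.1 units apart before and 12.7 after — 0.4 units closer together.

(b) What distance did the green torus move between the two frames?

1.4

From (7.9, 6.2) to (7.9, 7.6), the green torus covered √(0.0² + 1.4²) ≈ 1.4 units.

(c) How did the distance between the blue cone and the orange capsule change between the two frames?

-0.7

The distance was about 2.1 in the first image and 1.4 in the second, so they moved 0.7 units closer together.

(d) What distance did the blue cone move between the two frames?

2.6

From (9.7, 2.7) to (7.7, 1.0), the blue cone covered √(2.0² + 1.7²) ≈ 2.6 units.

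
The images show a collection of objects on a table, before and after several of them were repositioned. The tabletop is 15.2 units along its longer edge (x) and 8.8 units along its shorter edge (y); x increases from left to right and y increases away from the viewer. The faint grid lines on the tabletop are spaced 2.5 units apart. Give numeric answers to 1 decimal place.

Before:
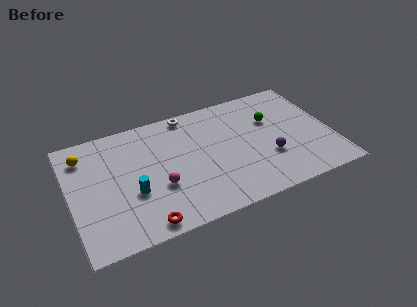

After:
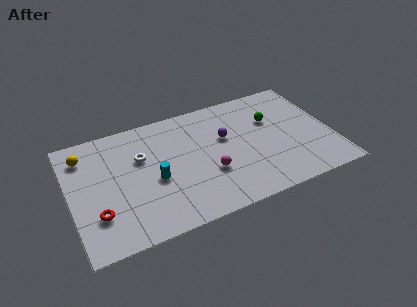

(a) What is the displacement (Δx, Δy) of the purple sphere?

(-2.3, 2.4)

The purple sphere started near (11.4, 3.0) and ended near (9.1, 5.4).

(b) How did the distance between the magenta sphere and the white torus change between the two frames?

-0.8

The distance was about 5.3 in the first image and 4.5 in the second, so they moved 0.8 units closer together.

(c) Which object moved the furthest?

the white torus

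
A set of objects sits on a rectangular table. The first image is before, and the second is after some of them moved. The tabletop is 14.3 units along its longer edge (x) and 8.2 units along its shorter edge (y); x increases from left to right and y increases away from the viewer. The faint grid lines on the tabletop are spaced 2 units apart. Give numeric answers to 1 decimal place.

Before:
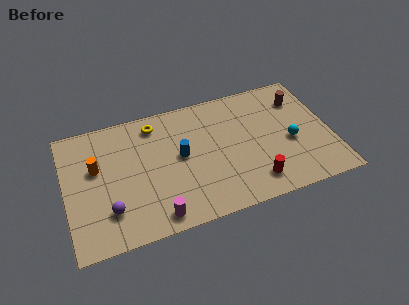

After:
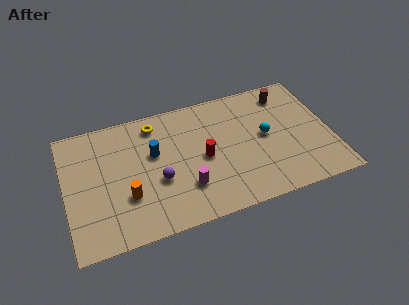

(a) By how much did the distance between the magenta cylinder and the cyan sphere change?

-3.0

The distance was about 7.9 in the first image and 4.9 in the second, so they moved 3.0 units closer together.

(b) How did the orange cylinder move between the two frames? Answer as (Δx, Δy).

(1.5, -2.3)

From the two frames, the orange cylinder sits at roughly (1.7, 5.0) before and (3.2, 2.7) after.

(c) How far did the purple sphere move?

2.9

The purple sphere moved from about (2.2, 2.1) to (4.9, 3.2), a distance of √(2.7² + 1.1²) ≈ 2.9.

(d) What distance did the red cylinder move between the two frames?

3.5

The red cylinder was near (9.9, 1.5) before and (7.4, 3.9) after, so it travelled √(2.5² + 2.4²) ≈ 3.5 units.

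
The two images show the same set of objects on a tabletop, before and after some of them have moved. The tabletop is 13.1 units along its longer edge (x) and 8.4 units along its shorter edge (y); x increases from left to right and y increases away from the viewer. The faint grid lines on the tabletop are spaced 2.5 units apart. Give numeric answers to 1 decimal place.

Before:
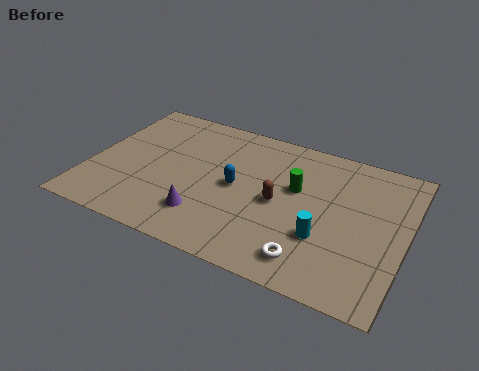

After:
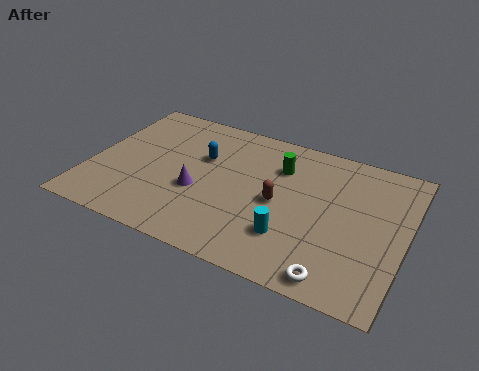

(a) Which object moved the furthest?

the blue capsule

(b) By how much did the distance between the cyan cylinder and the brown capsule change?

-0.5

The distance was about 2.3 in the first image and 1.8 in the second, so they moved 0.5 units closer together.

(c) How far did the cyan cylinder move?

1.4

The cyan cylinder was near (9.9, 2.8) before and (8.6, 2.3) after, so it travelled √(1.3² + 0.5²) ≈ 1.4 units.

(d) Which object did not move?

the brown capsule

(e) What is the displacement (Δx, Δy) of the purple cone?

(-0.5, 1.3)

The purple cone was at about (5.1, 2.0) and moved to about (4.6, 3.3).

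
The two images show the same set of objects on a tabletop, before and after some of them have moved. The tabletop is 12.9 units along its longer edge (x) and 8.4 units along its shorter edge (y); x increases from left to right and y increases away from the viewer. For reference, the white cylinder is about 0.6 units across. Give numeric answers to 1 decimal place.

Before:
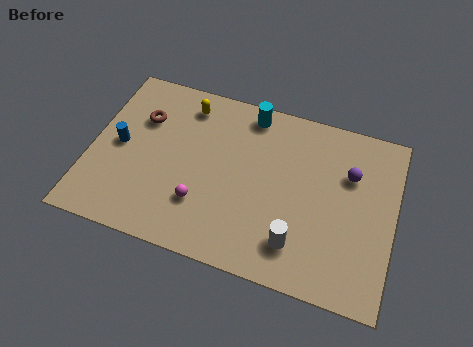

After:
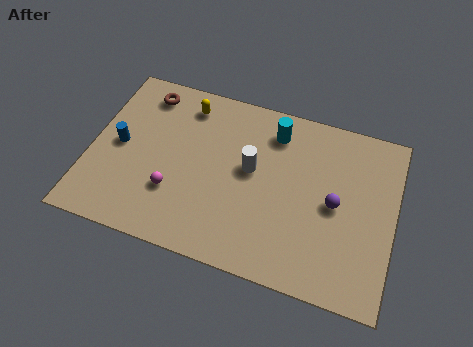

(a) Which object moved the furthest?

the white cylinder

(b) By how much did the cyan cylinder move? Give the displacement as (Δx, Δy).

(1.1, -0.6)

The cyan cylinder started near (6.5, 7.4) and ended near (7.6, 6.8).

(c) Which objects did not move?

the yellow capsule and the blue cylinder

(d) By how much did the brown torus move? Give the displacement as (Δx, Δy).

(0.0, 1.3)

The brown torus started near (2.0, 5.8) and ended near (2.0, 7.1).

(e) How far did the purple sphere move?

1.7

The purple sphere moved from about (10.9, 5.7) to (10.4, 4.1), a distance of √(0.5² + 1.6²) ≈ 1.7.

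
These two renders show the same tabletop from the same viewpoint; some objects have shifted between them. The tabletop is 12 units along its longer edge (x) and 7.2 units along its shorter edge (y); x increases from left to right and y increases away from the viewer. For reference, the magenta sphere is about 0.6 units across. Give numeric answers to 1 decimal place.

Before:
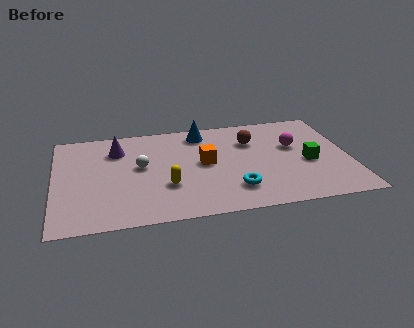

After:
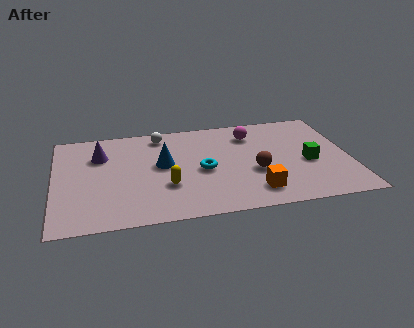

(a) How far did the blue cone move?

2.7

The blue cone moved from about (6.1, 6.1) to (4.4, 4.0), a distance of √(1.7² + 2.1²) ≈ 2.7.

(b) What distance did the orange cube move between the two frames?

3.1

The orange cube moved from about (6.1, 3.8) to (8.0, 1.4), a distance of √(1.9² + 2.4²) ≈ 3.1.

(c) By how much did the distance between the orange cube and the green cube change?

-1.4

Before: roughly 4.3 units apart; after: 2.9. That's 1.4 units closer together.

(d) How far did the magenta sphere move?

2.1

From (9.8, 4.4) to (8.1, 5.6), the magenta sphere covered √(1.7² + 1.2²) ≈ 2.1 units.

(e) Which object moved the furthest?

the orange cube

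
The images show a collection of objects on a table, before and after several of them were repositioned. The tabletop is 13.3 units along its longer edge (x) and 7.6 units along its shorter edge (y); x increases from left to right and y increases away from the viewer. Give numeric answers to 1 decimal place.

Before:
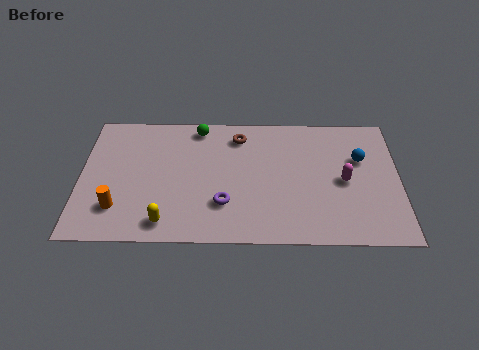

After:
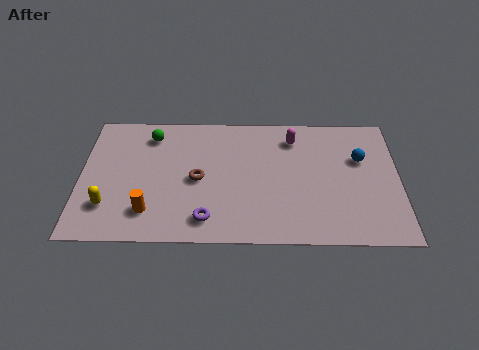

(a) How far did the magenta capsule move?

3.3

The magenta capsule was near (11.0, 3.6) before and (8.9, 6.1) after, so it travelled √(2.1² + 2.5²) ≈ 3.3 units.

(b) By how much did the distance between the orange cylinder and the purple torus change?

-2.0

They were about 4.4 units apart before and 2.4 after — 2.0 units closer together.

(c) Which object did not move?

the blue sphere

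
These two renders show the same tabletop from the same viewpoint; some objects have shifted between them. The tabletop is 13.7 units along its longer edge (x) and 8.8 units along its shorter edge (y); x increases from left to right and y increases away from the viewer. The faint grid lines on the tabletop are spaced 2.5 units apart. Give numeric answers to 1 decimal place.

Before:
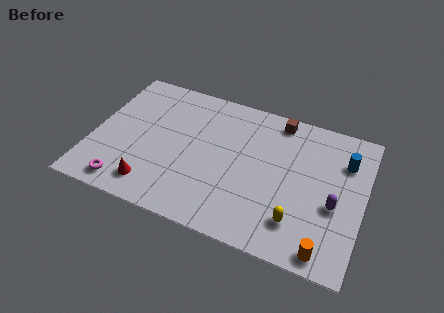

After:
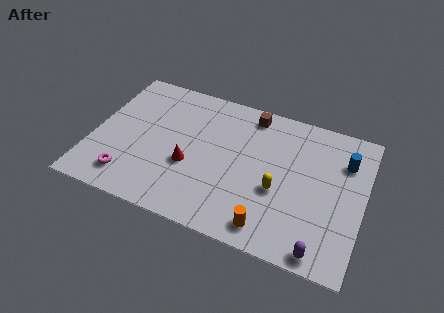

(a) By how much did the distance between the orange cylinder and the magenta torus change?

-2.9

Before: roughly 10.1 units apart; after: 7.2. That's 2.9 units closer together.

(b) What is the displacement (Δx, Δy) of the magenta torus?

(0.1, 0.5)

The magenta torus was at about (2.0, 1.1) and moved to about (2.1, 1.6).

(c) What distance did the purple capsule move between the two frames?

2.8

The purple capsule was near (12.3, 3.6) before and (11.9, 0.8) after, so it travelled √(0.4² + 2.8²) ≈ 2.8 units.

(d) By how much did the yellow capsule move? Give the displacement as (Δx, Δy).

(-1.1, 1.5)

From the two frames, the yellow capsule sits at roughly (10.6, 2.0) before and (9.5, 3.5) after.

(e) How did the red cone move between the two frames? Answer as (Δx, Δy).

(1.7, 1.9)

The red cone started near (3.3, 1.5) and ended near (5.0, 3.4).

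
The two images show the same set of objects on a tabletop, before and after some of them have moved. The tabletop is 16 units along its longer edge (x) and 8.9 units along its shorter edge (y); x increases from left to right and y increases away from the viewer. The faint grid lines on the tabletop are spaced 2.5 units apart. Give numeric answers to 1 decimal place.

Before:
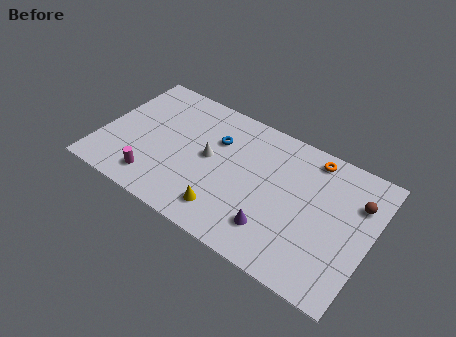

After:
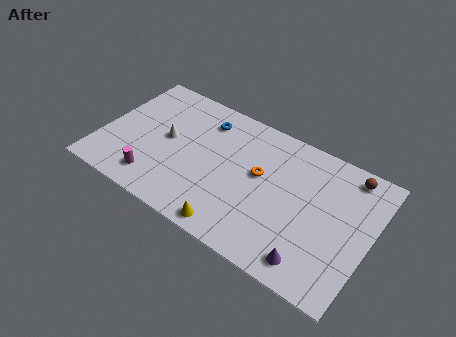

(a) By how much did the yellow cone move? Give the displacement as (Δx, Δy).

(0.6, -0.8)

The yellow cone started near (7.9, 1.7) and ended near (8.5, 0.9).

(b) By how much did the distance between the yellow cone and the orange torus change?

-3.1

Before: roughly 7.4 units apart; after: 4.3. That's 3.1 units closer together.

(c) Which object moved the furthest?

the orange torus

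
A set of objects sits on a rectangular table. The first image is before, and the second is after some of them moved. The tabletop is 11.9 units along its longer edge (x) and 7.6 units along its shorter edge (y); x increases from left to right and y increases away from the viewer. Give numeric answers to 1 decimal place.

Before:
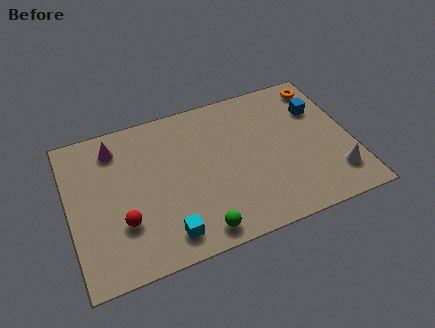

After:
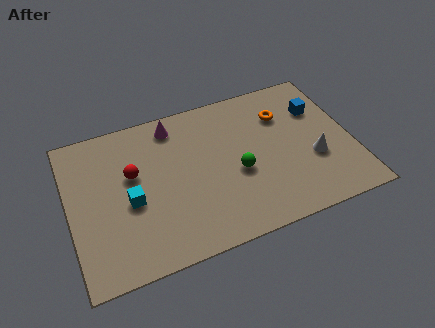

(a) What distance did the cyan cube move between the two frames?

2.5

The cyan cube moved from about (3.8, 1.2) to (2.5, 3.3), a distance of √(1.3² + 2.1²) ≈ 2.5.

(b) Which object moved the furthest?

the green sphere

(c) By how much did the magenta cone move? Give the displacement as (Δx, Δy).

(2.5, 0.3)

From the two frames, the magenta cone sits at roughly (2.1, 6.2) before and (4.6, 6.5) after.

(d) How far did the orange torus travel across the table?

2.1

The orange torus was near (11.0, 6.5) before and (9.2, 5.5) after, so it travelled √(1.8² + 1.0²) ≈ 2.1 units.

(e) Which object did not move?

the blue cube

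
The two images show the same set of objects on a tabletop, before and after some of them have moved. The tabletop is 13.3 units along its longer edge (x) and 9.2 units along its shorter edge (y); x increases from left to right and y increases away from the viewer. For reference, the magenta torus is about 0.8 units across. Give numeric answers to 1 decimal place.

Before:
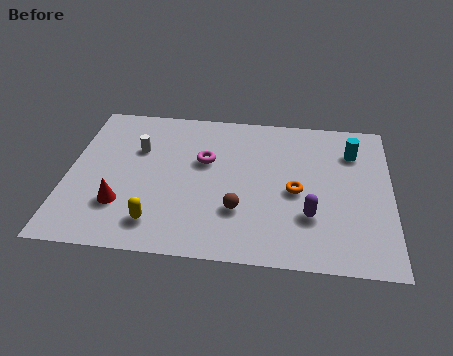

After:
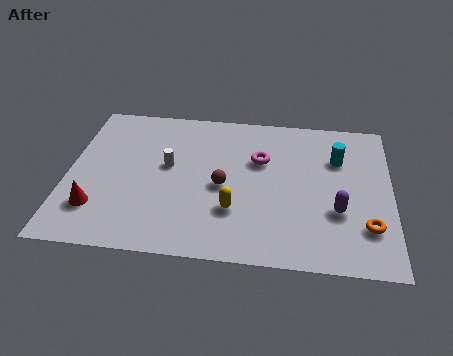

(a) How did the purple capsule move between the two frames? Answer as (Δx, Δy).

(1.1, 0.4)

The purple capsule started near (10.0, 2.8) and ended near (11.1, 3.2).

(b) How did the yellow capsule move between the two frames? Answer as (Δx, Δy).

(3.1, 1.1)

The yellow capsule was at about (3.8, 1.7) and moved to about (6.9, 2.8).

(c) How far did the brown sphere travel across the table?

1.6

The brown sphere was near (7.1, 2.8) before and (6.4, 4.2) after, so it travelled √(0.7² + 1.4²) ≈ 1.6 units.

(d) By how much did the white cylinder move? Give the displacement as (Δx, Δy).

(1.3, -0.9)

The white cylinder was at about (2.8, 6.1) and moved to about (4.1, 5.2).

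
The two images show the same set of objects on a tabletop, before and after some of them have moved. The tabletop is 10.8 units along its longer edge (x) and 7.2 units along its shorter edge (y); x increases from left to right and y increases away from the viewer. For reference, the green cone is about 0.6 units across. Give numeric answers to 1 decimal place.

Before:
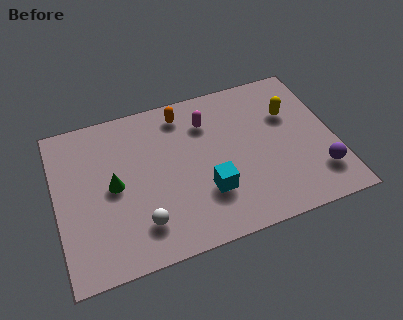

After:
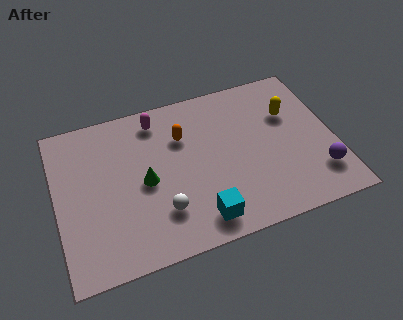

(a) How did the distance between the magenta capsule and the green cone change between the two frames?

-1.4

The distance was about 4.2 in the first image and 2.8 in the second, so they moved 1.4 units closer together.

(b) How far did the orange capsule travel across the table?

1.1

The orange capsule was near (5.1, 6.1) before and (5.0, 5.0) after, so it travelled √(0.1² + 1.1²) ≈ 1.1 units.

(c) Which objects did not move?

the purple sphere and the yellow capsule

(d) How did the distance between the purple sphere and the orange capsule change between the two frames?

-0.6

The distance was about 6.6 in the first image and 6.0 in the second, so they moved 0.6 units closer together.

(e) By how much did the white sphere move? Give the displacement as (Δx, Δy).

(0.8, 0.3)

The white sphere started near (3.1, 1.6) and ended near (3.9, 1.9).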